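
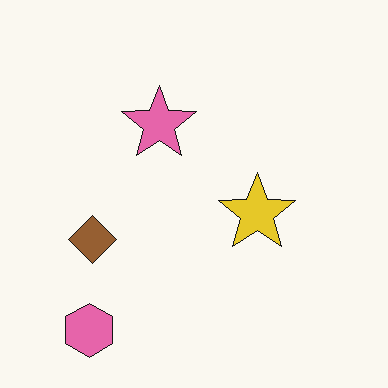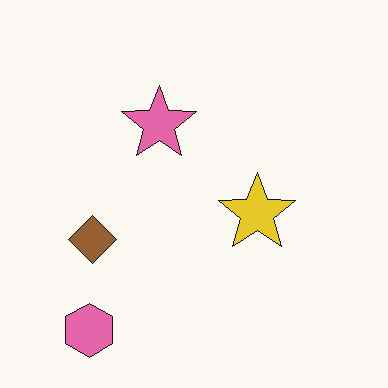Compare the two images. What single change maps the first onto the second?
This is the original image given moderate JPEG compression.

Blocky 8×8 compression artifacts appear around shape edges and the flat background shows ringing — characteristic JPEG degradation.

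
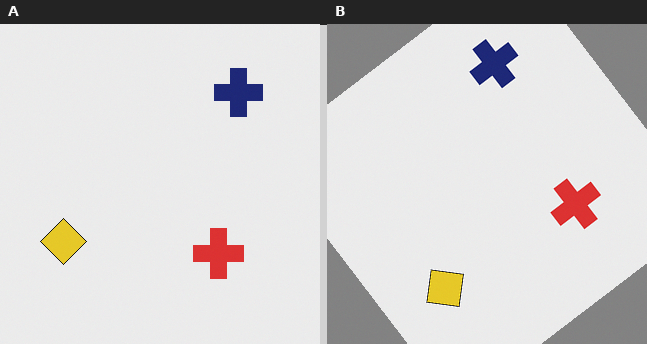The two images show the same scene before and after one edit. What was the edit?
The image was rotated counter-clockwise by a large amount — several tens of degrees.

Every shape is tilted by the same angle and the image corners show triangular fill wedges — a whole-image rotation by a non-right angle.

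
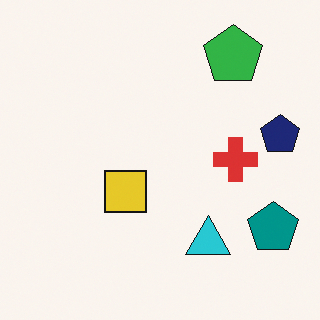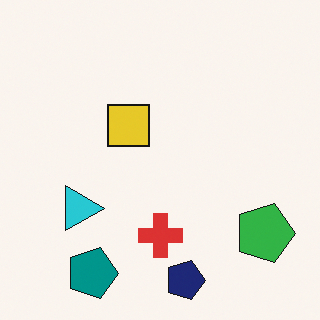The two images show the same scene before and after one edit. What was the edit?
The image was rotated 90° clockwise.

The teal pentagon sits in the bottom-right of the first image and the bottom-left of the second — consistent with a whole-image 90° clockwise rotation.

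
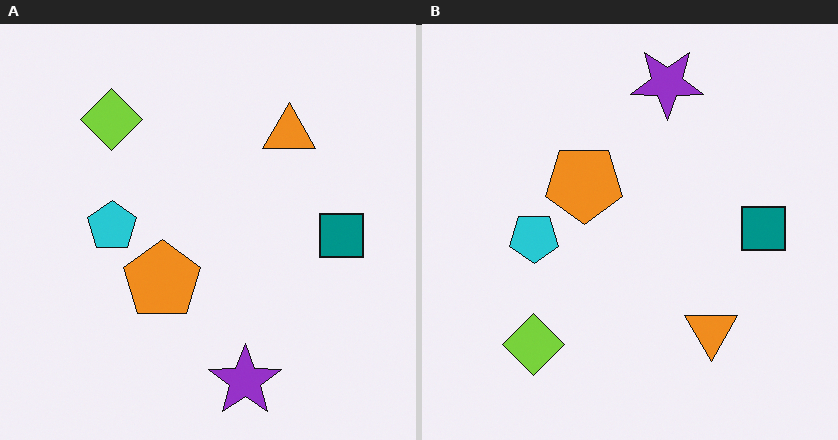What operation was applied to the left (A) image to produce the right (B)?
The image was flipped vertically (top ↔ bottom).

The purple star is in the bottom of the left (A) image and the top of the right (B) — shapes on opposite sides of the horizontal midline have swapped in a mirror flip.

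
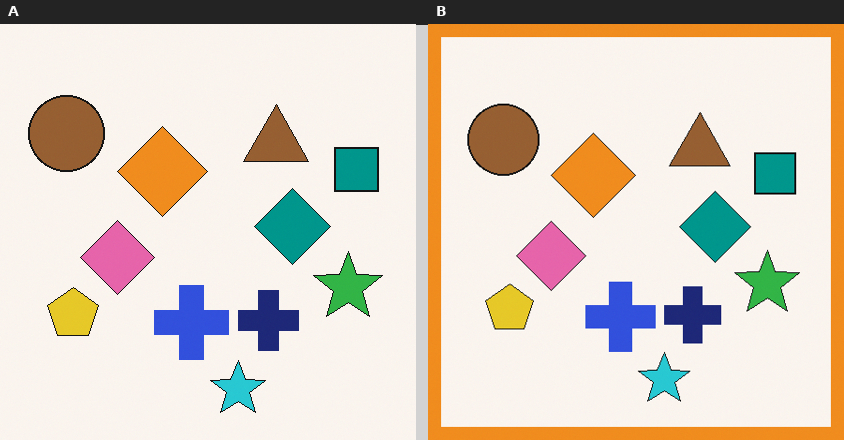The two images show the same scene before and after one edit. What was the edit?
It was framed with a orange border.

A solid orange frame runs around the edge of the right (B) image, with the content slightly shrunk inside it.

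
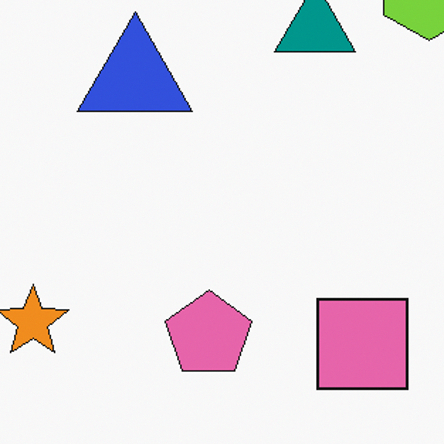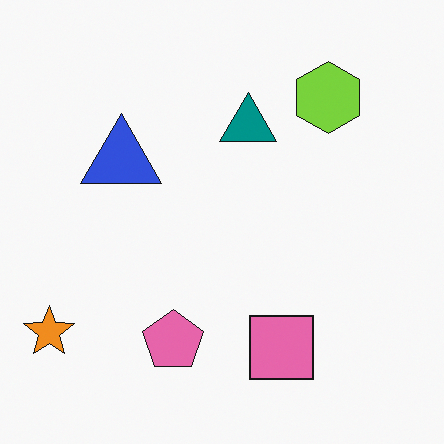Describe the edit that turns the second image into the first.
It was cropped to a modestly smaller region and rescaled.

The visible shapes are larger and the field of view is narrower; shapes near the original edges may be partly or wholly outside the frame — a crop-and-rescale.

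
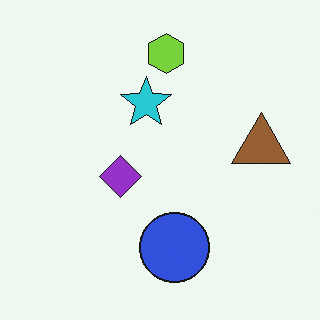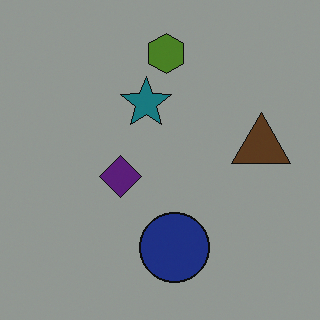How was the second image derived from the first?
The transformation is: darkened a lot.

Every pixel — background and shapes alike — is uniformly darkened.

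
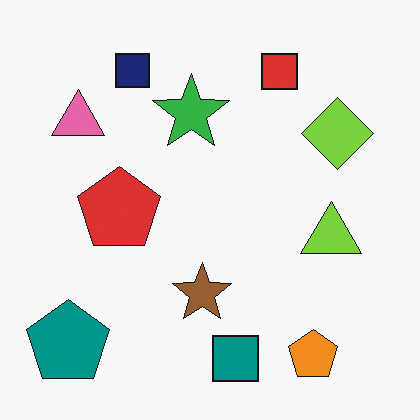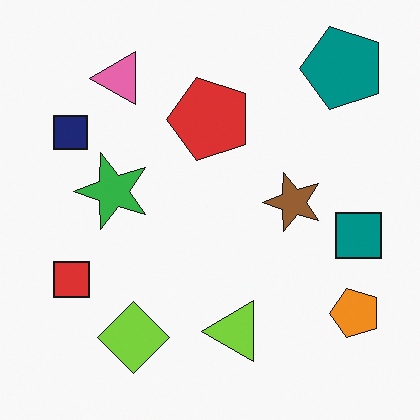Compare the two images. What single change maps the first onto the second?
Transposed (reflected across the top-left ↔ bottom-right diagonal).

Shapes have swapped their row and column positions — what was in the top-right is now in the bottom-left — a diagonal reflection.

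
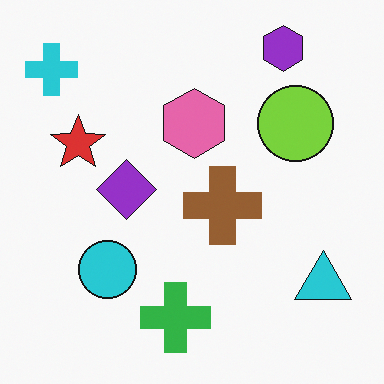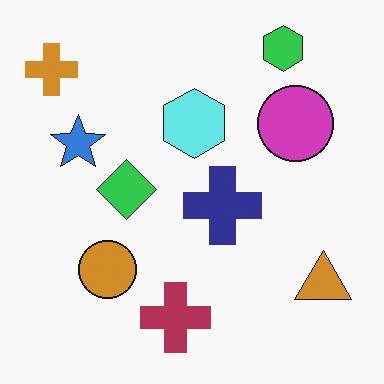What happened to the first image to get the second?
The image was hue-shifted through roughly half the color wheel.

Every shape's color has rotated by the same amount around the hue wheel — a uniform hue shift.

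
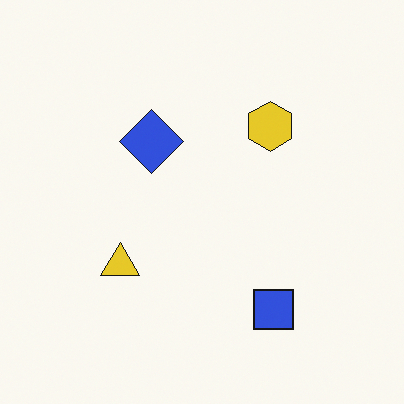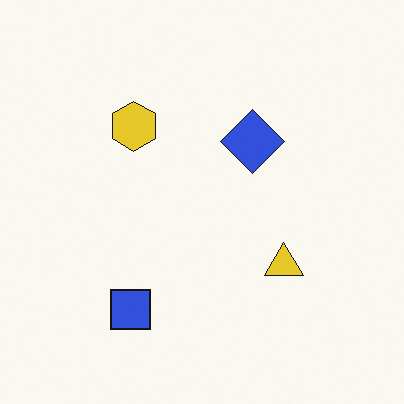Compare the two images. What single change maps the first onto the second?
It was flipped horizontally (left ↔ right).

The yellow triangle is in the left of the first image and the right of the second — shapes on opposite sides of the vertical midline have swapped in a mirror flip.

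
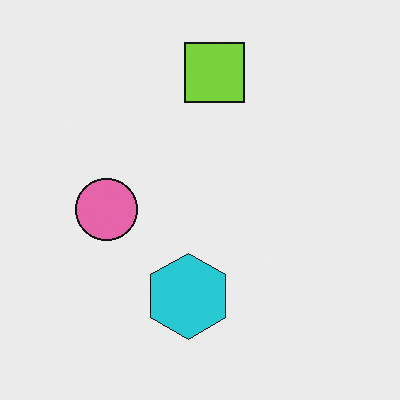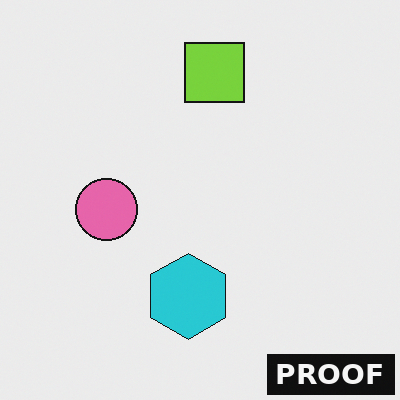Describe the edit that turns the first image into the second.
This is the original image watermarked with the text "PROOF" in the lower-right corner.

A dark label reading "PROOF" appears in the lower-right corner.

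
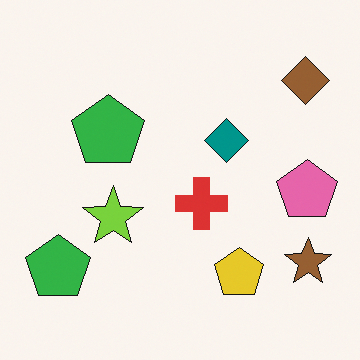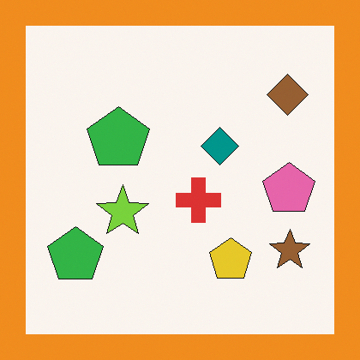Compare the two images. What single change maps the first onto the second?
The transformation is: framed with a orange border.

A solid orange frame runs around the edge of the second image, with the content slightly shrunk inside it.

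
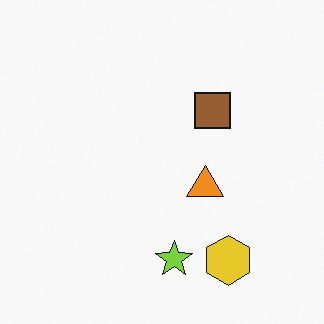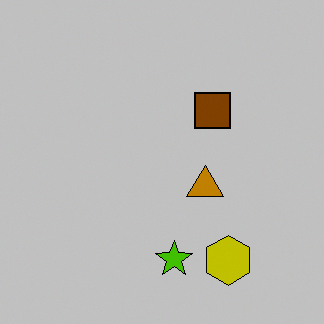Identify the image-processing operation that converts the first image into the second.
This is the original image aggressively posterized.

Each flat color has snapped to a coarser quantized level — most visibly, the near-white background has dropped to a flat grey.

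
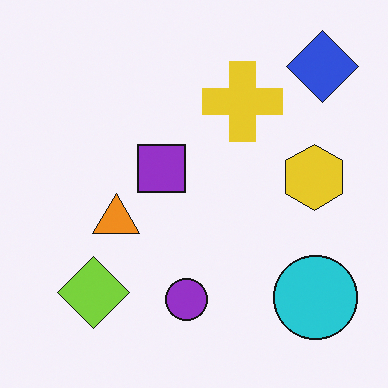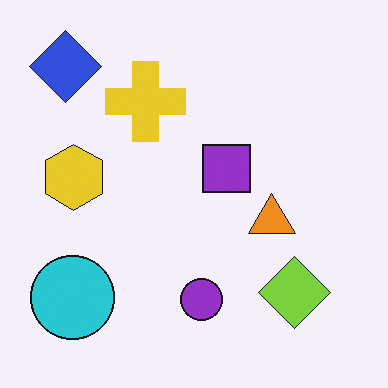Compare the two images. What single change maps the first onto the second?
The second image is the first flipped horizontally (left ↔ right).

The blue diamond is in the top-right of the first image and the top-left of the second — shapes on opposite sides of the vertical midline have swapped in a mirror flip.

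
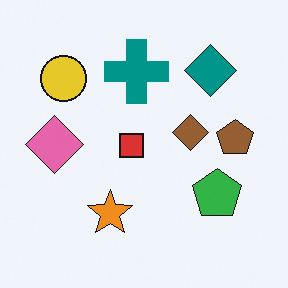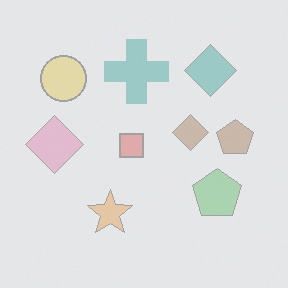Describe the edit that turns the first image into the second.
This is the original image given much lower contrast.

Tones are pushed toward mid-grey across the whole image — a global contrast change.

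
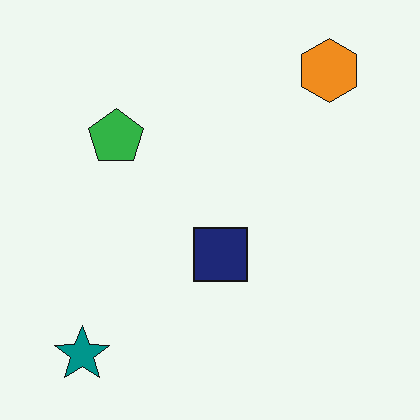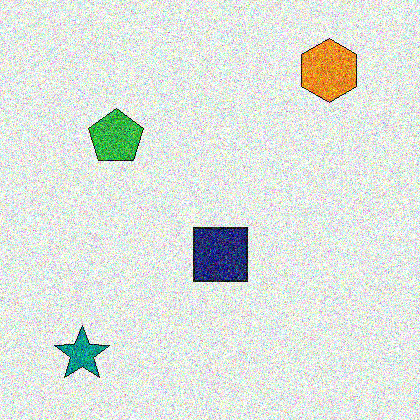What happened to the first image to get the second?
The image was degraded with a thick layer of grain.

Random speckle covers the whole image, including the flat background.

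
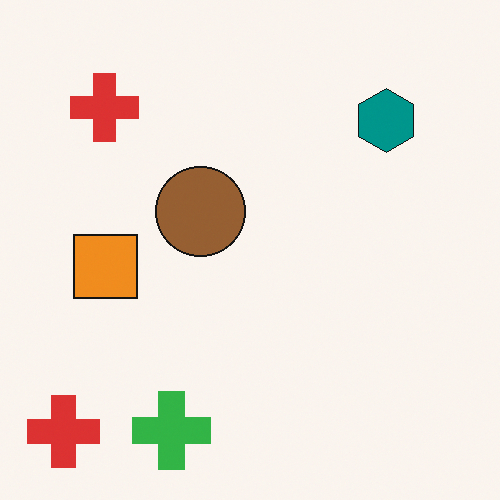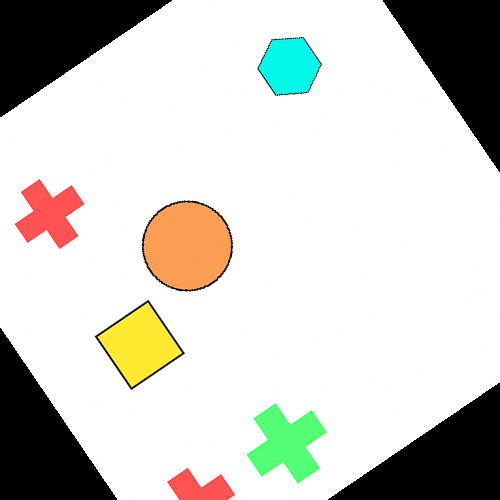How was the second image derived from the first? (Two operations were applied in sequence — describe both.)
This is the original image noticeably brightened, then rotated counter-clockwise by a large amount — several tens of degrees.

Every pixel — background and shapes alike — is uniformly brightened. Every shape is tilted by the same angle and the image corners show triangular fill wedges — a whole-image rotation by a non-right angle.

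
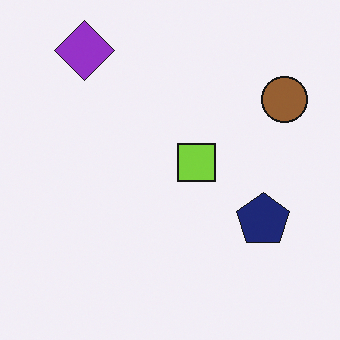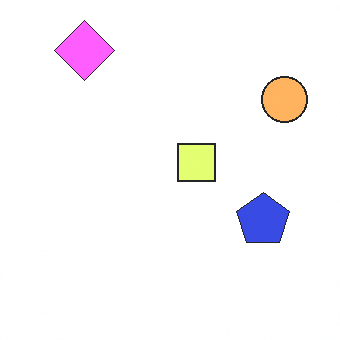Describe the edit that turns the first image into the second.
The transformation is: noticeably brightened.

Every pixel — background and shapes alike — is uniformly brightened.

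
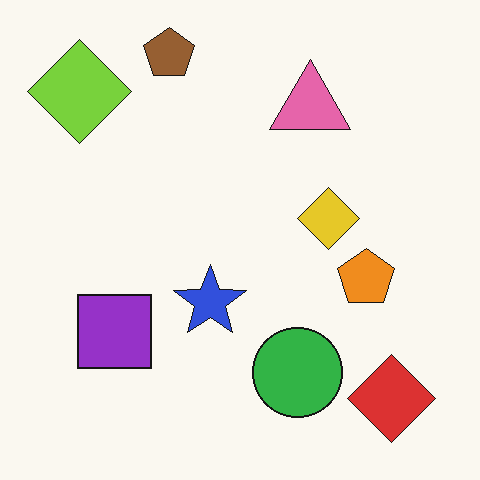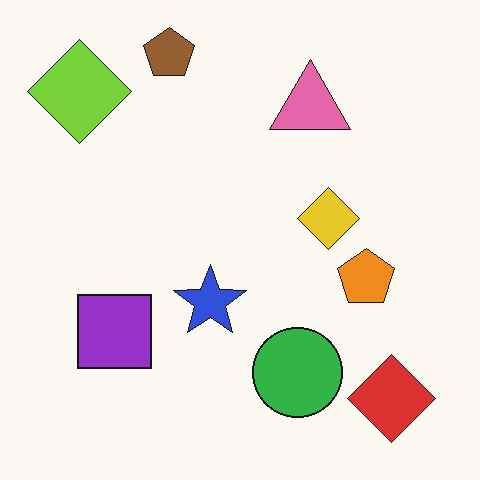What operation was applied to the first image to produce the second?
It was given moderate JPEG compression.

Blocky 8×8 compression artifacts appear around shape edges and the flat background shows ringing — characteristic JPEG degradation.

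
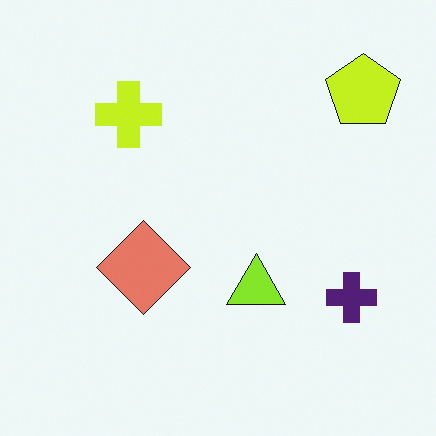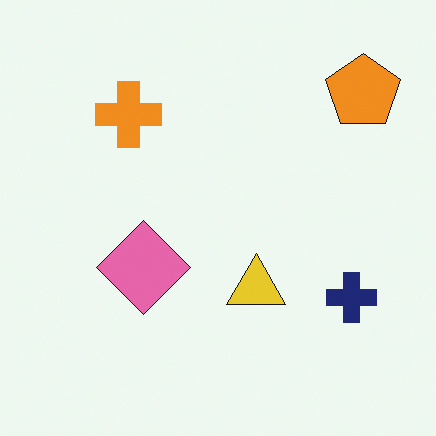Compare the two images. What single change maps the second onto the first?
Hue-shifted by a small amount.

Every shape's color has rotated by the same amount around the hue wheel — a uniform hue shift.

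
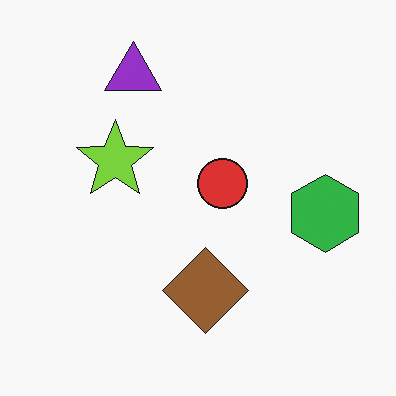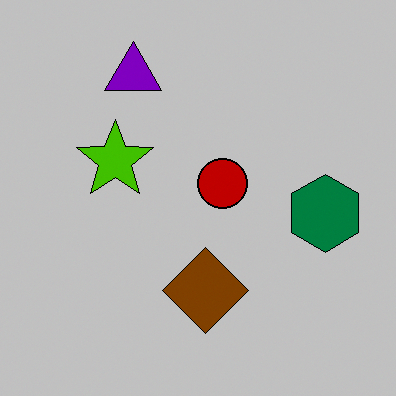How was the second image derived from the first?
Aggressively posterized.

Each flat color has snapped to a coarser quantized level — most visibly, the near-white background has dropped to a flat grey.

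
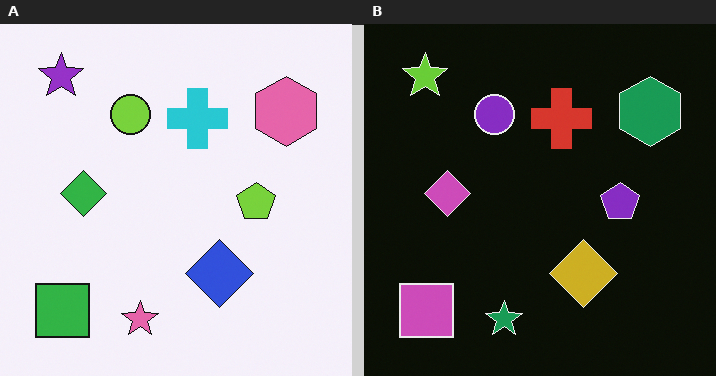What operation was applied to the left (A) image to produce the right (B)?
The right (B) image is the left (A) color-inverted (negative).

The light background has become dark and every shape's color is its complement — a photographic negative.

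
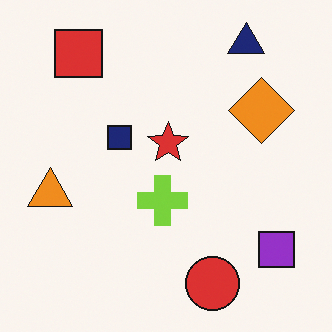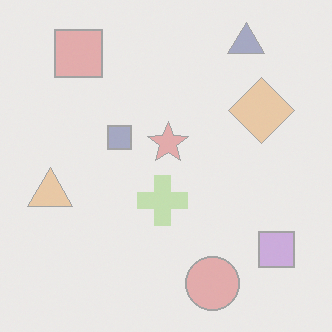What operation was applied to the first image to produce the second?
Washed out (contrast reduced).

Tones are pushed toward mid-grey across the whole image — a global contrast change.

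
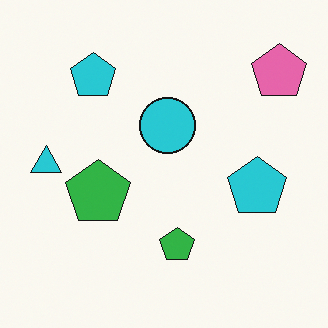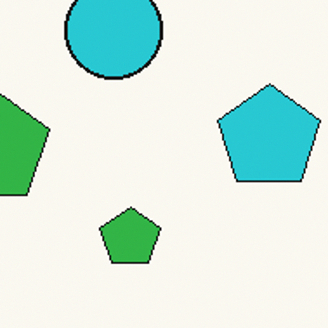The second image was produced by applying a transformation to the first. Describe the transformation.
Cropped tightly and scaled back up.

The visible shapes are larger and the field of view is narrower; shapes near the original edges may be partly or wholly outside the frame — a crop-and-rescale.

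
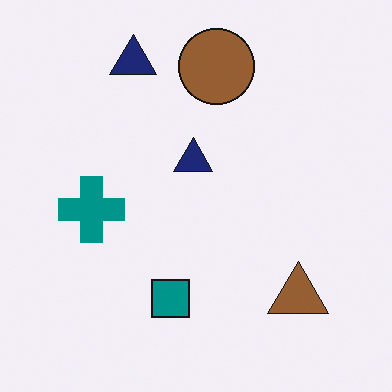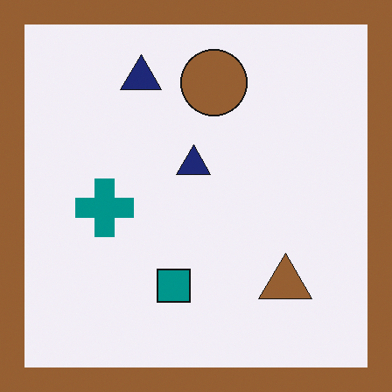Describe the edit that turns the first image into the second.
Framed with a brown border.

A solid brown frame runs around the edge of the second image, with the content slightly shrunk inside it.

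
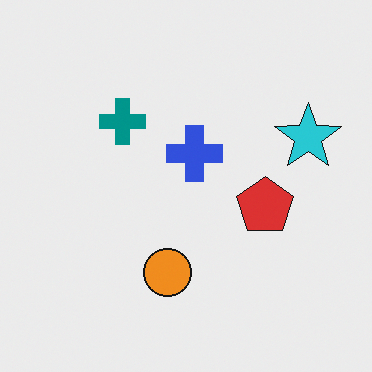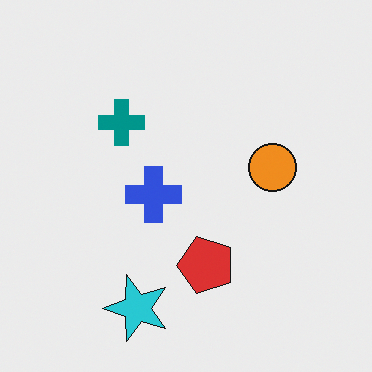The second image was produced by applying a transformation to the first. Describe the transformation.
The transformation is: transposed (reflected across the top-left ↔ bottom-right diagonal).

Shapes have swapped their row and column positions — what was in the top-right is now in the bottom-left — a diagonal reflection.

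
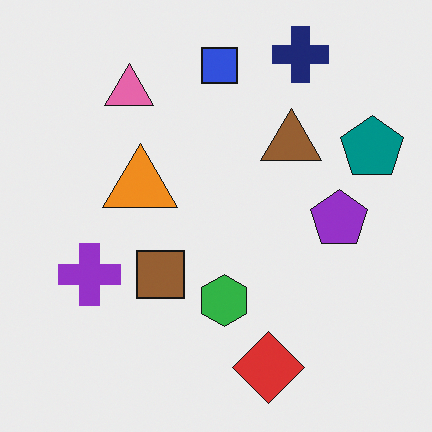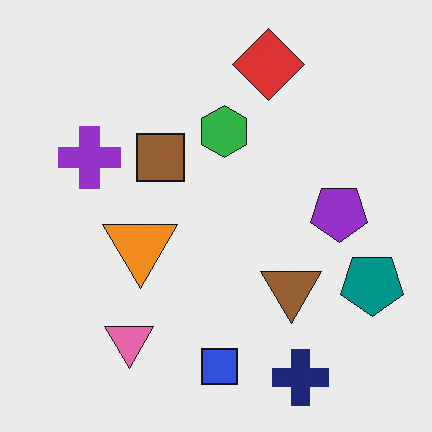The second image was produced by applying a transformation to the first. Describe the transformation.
It was flipped vertically (top ↔ bottom).

The navy cross is in the top-right of the first image and the bottom-right of the second — shapes on opposite sides of the horizontal midline have swapped in a mirror flip.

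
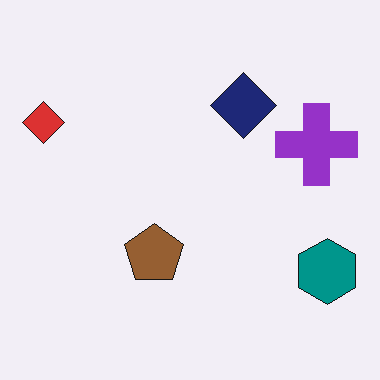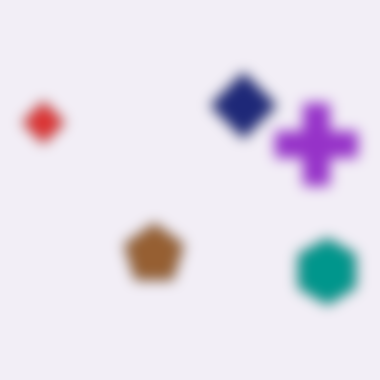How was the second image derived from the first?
The image was heavily blurred.

Shape edges and outlines are uniformly softened across the whole image.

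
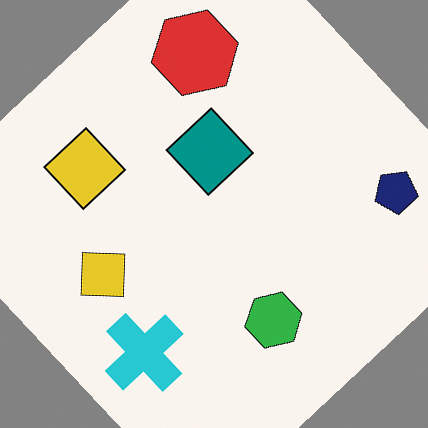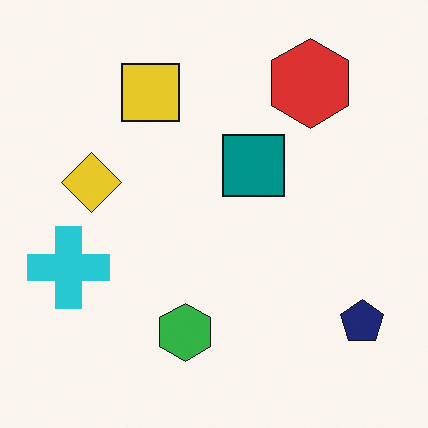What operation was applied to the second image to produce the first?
Rotated counter-clockwise by a large amount — several tens of degrees.

Every shape is tilted by the same angle and the image corners show triangular fill wedges — a whole-image rotation by a non-right angle.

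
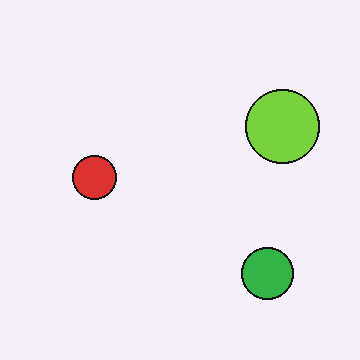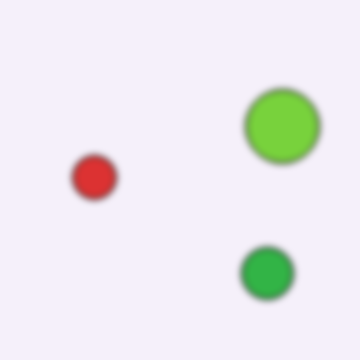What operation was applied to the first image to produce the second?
The transformation is: noticeably gaussian-blurred.

Shape edges and outlines are uniformly softened across the whole image.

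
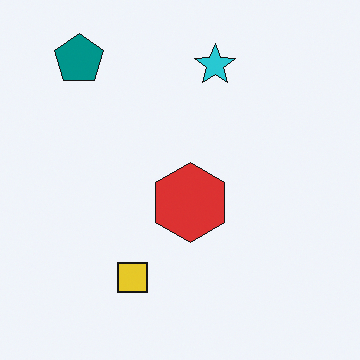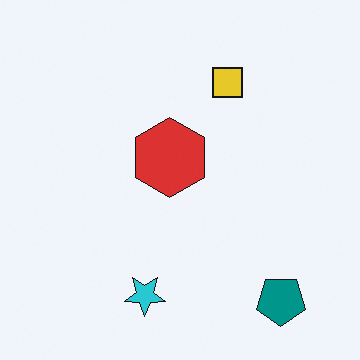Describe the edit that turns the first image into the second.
This is the original image rotated 180°.

The teal pentagon sits in the top-left of the first image and the bottom-right of the second — consistent with a whole-image 180° rotation.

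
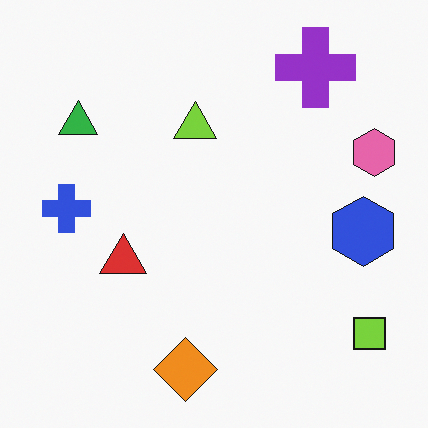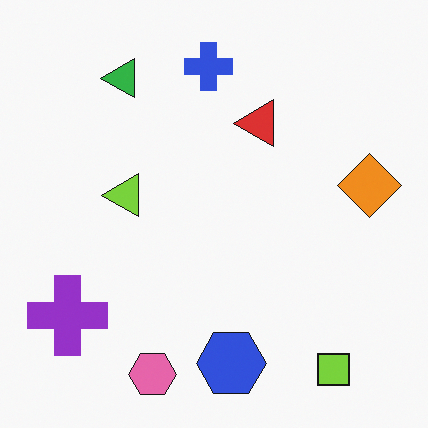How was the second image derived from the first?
This is the original image transposed (reflected across the top-left ↔ bottom-right diagonal).

Shapes have swapped their row and column positions — what was in the top-right is now in the bottom-left — a diagonal reflection.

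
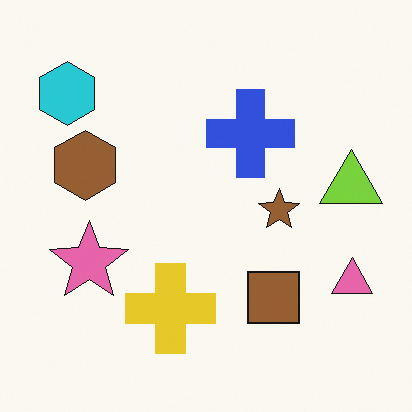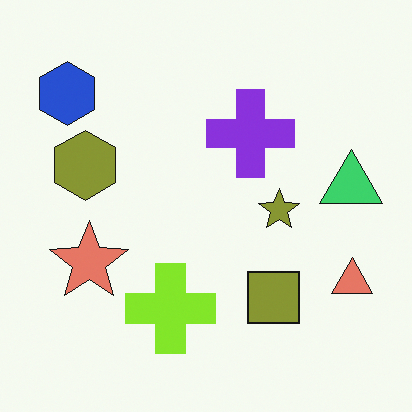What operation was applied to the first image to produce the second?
It was hue-shifted by a small amount.

Every shape's color has rotated by the same amount around the hue wheel — a uniform hue shift.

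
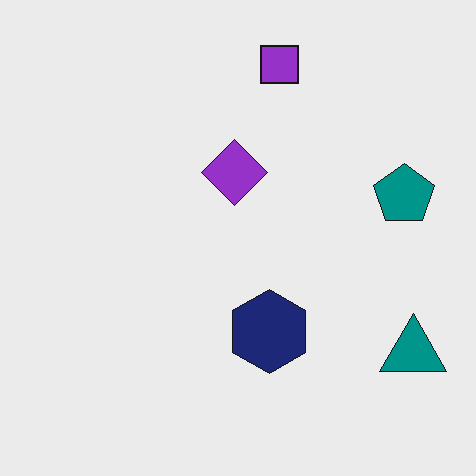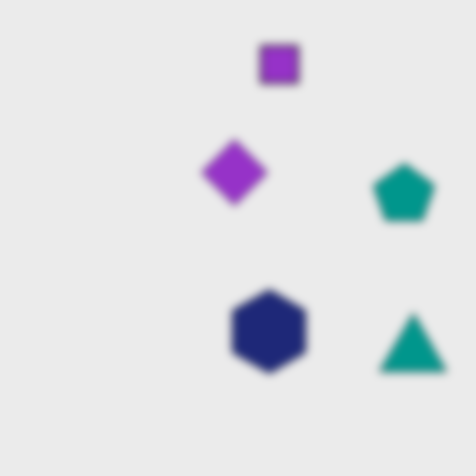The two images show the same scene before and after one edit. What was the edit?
This is the original image moderately blurred.

Shape edges and outlines are uniformly softened across the whole image.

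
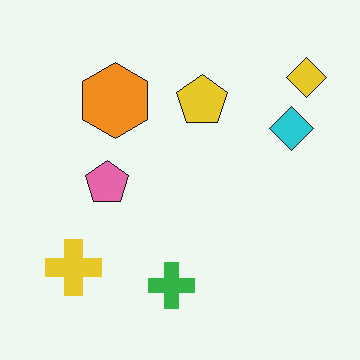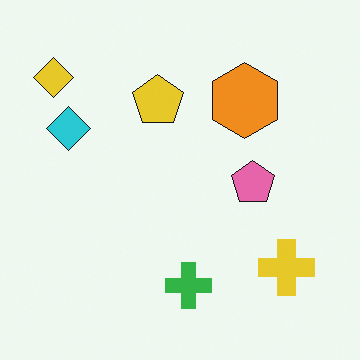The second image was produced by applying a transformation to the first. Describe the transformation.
This is the original image flipped horizontally (left ↔ right).

The yellow diamond is in the top-right of the first image and the top-left of the second — shapes on opposite sides of the vertical midline have swapped in a mirror flip.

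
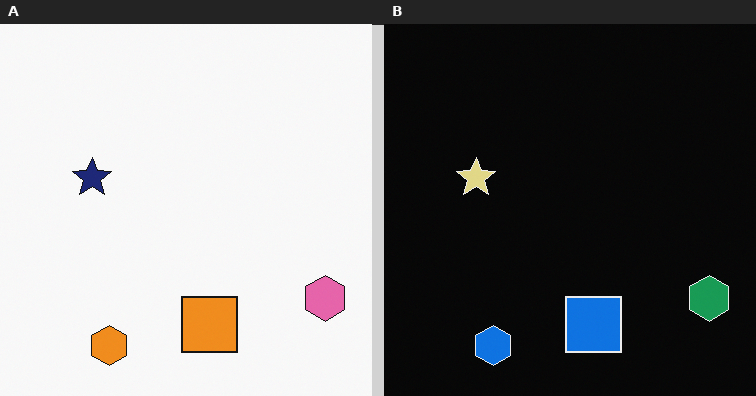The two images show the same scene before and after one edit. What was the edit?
The right (B) image is the left (A) color-inverted (negative).

The light background has become dark and every shape's color is its complement — a photographic negative.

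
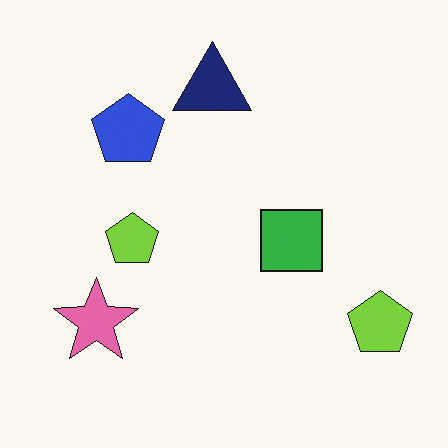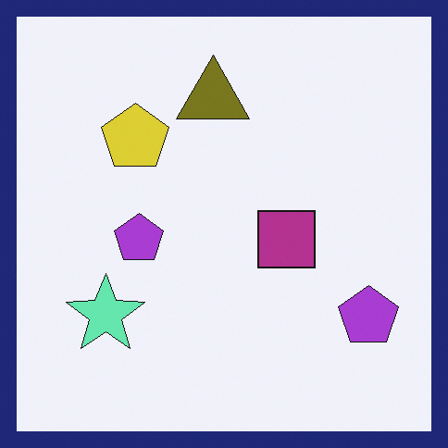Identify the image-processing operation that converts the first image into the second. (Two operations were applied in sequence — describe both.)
The image was hue-shifted by a large amount, then framed with a navy border.

Every shape's color has rotated by the same amount around the hue wheel — a uniform hue shift. A solid navy frame runs around the edge of the second image, with the content slightly shrunk inside it.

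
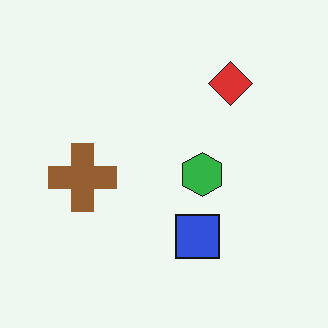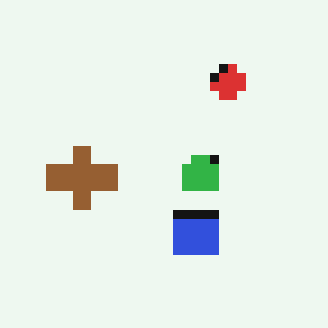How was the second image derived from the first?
Coarsely pixelated.

Shapes are reduced to large square blocks; fine edges and outlines are lost — a downscale-then-upscale (mosaic) effect.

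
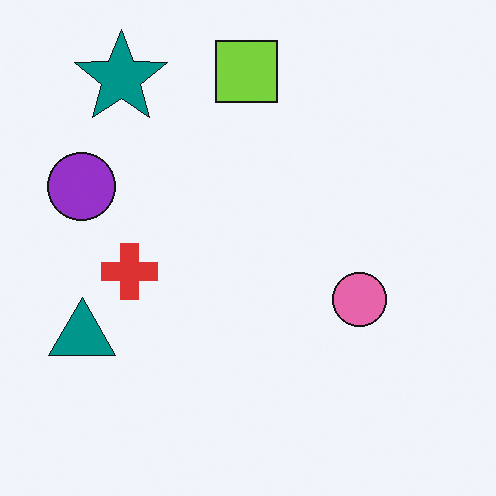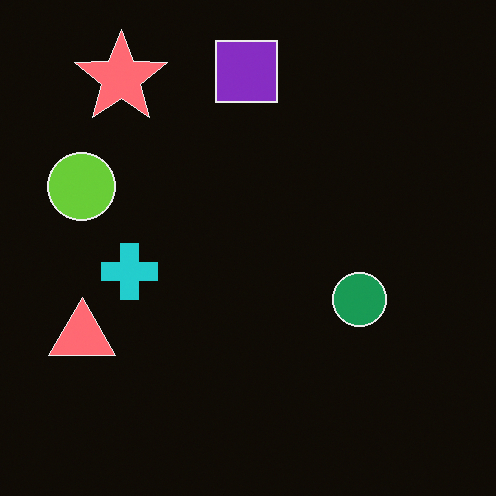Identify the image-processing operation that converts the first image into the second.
The image was color-inverted (negative).

The light background has become dark and every shape's color is its complement — a photographic negative.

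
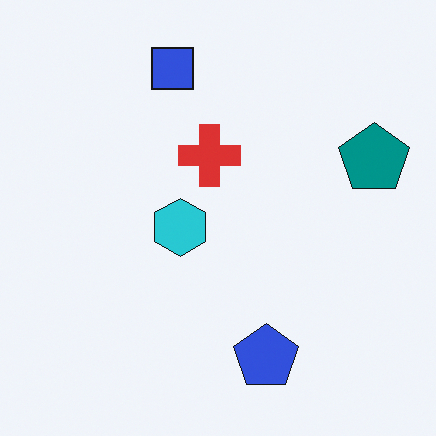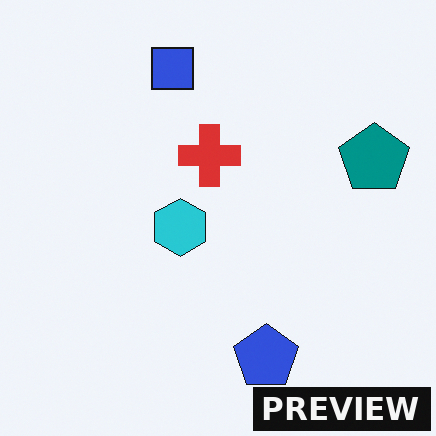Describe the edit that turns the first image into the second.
The transformation is: watermarked with the text "PREVIEW" in the lower-right corner.

A dark label reading "PREVIEW" appears in the lower-right corner.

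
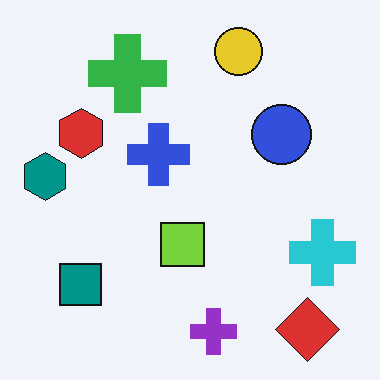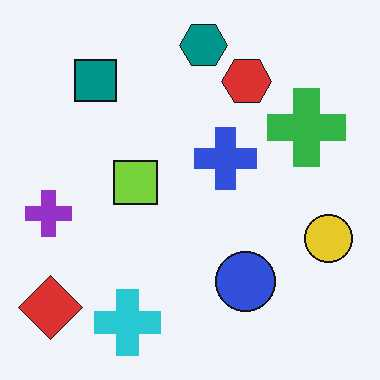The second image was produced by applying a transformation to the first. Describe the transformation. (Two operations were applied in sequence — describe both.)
Rotated 90° clockwise, then JPEG-compressed with visible artifacts.

The red diamond sits in the bottom-right of the first image and the bottom-left of the second — consistent with a whole-image 90° clockwise rotation. Blocky 8×8 compression artifacts appear around shape edges and the flat background shows ringing — characteristic JPEG degradation.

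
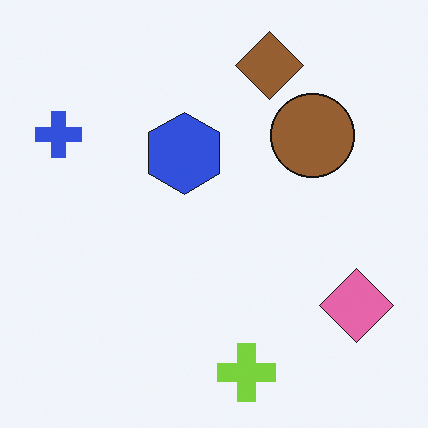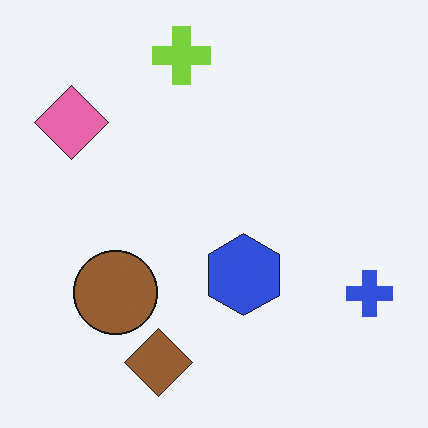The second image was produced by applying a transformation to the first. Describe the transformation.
This is the original image rotated 180°.

The blue cross sits in the top-left of the first image and the bottom-right of the second — consistent with a whole-image 180° rotation.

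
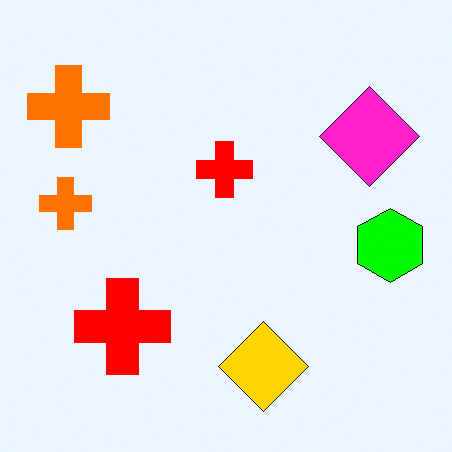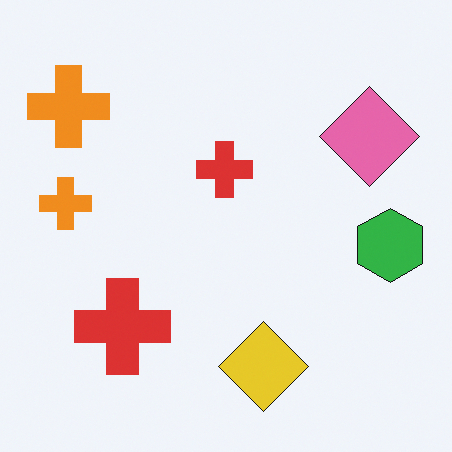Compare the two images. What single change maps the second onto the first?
It was heavily oversaturated.

All colors are more vivid — a global saturation change.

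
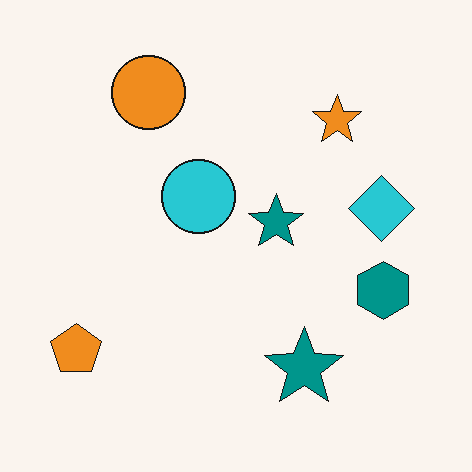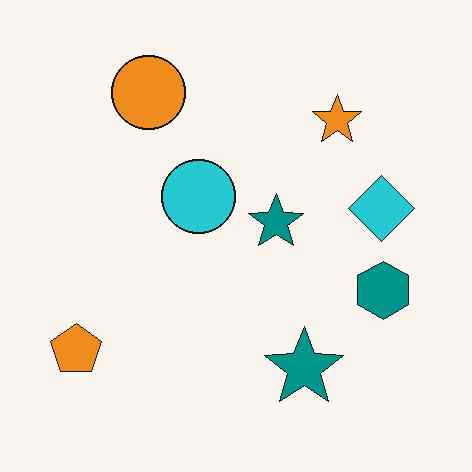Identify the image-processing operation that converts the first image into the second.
The second image is the first given moderate JPEG compression.

Blocky 8×8 compression artifacts appear around shape edges and the flat background shows ringing — characteristic JPEG degradation.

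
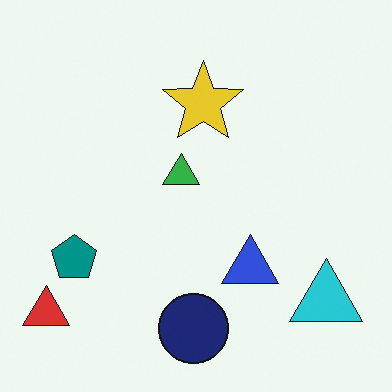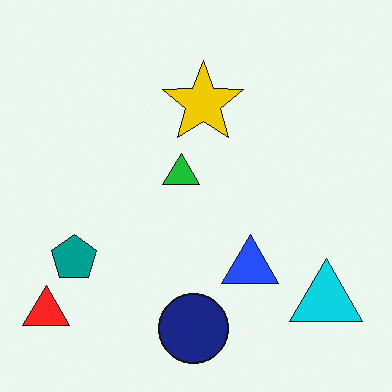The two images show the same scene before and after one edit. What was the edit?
This is the original image slightly oversaturated.

All colors are more vivid — a global saturation change.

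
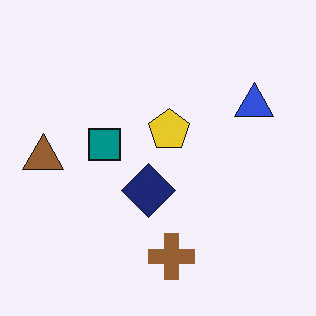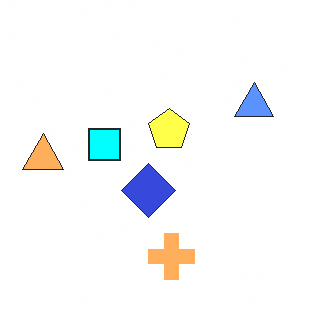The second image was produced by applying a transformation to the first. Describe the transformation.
The transformation is: noticeably brightened.

Every pixel — background and shapes alike — is uniformly brightened.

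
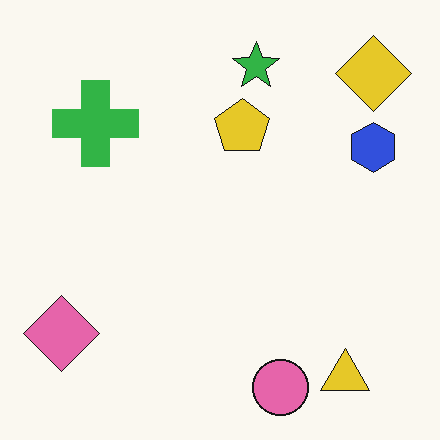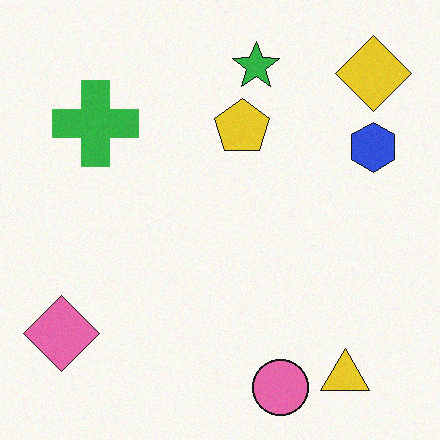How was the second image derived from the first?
The transformation is: degraded with light additive noise.

Random speckle covers the whole image, including the flat background.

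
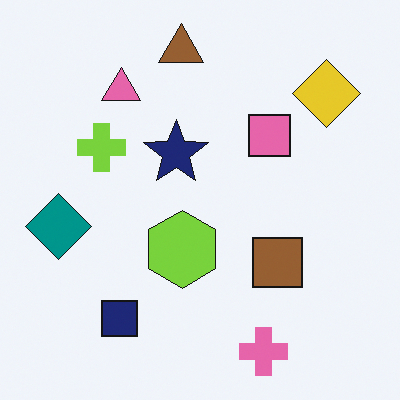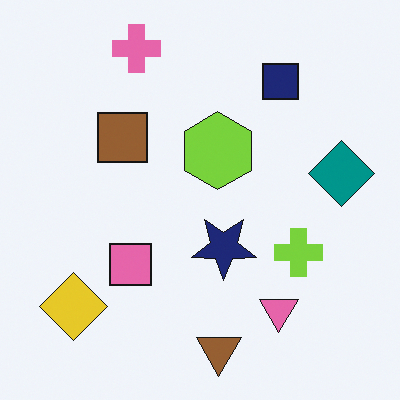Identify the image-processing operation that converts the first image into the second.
The image was rotated 180°.

The yellow diamond sits in the top-right of the first image and the bottom-left of the second — consistent with a whole-image 180° rotation.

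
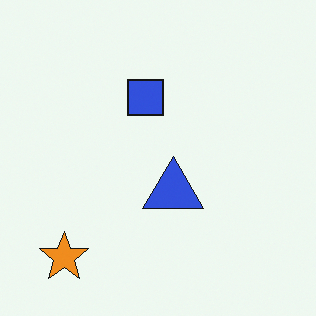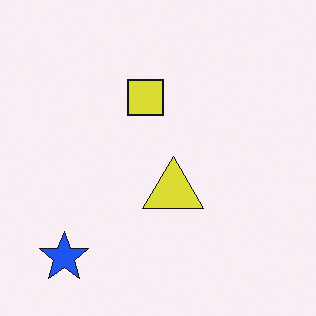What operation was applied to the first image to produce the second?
It was hue-shifted through roughly half the color wheel.

Every shape's color has rotated by the same amount around the hue wheel — a uniform hue shift.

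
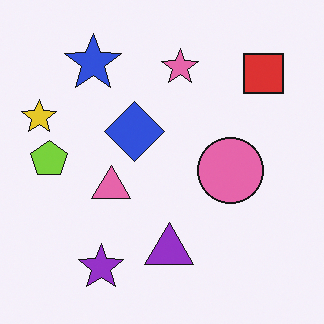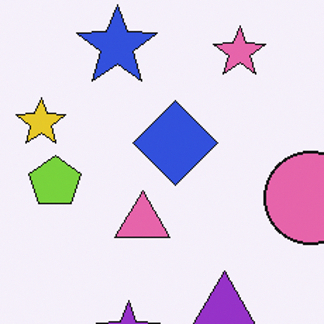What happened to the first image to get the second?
The image was cropped to a modestly smaller region and rescaled.

The visible shapes are larger and the field of view is narrower; shapes near the original edges may be partly or wholly outside the frame — a crop-and-rescale.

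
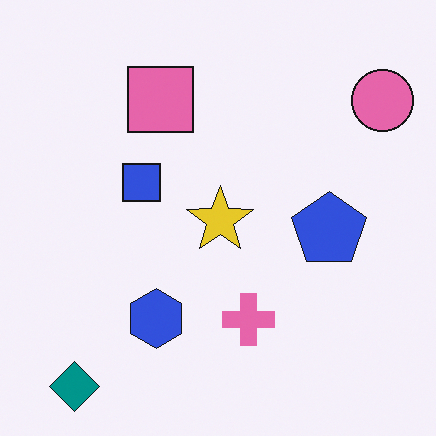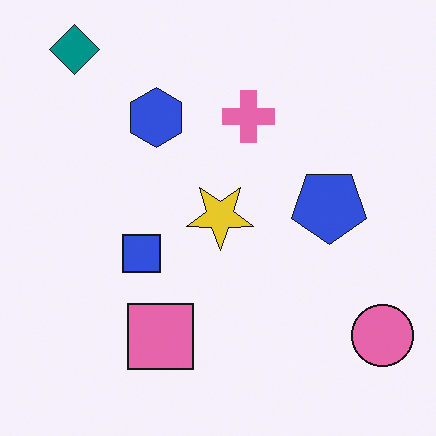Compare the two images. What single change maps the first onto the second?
It was flipped vertically (top ↔ bottom).

The teal diamond is in the bottom-left of the first image and the top-left of the second — shapes on opposite sides of the horizontal midline have swapped in a mirror flip.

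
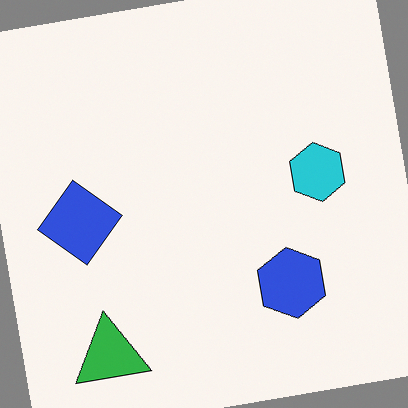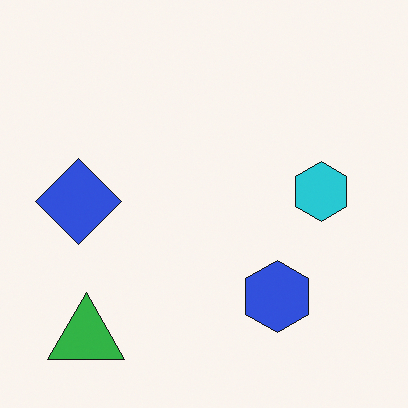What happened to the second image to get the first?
The image was rotated counter-clockwise by a few degrees.

Every shape is tilted by the same angle and the image corners show triangular fill wedges — a whole-image rotation by a non-right angle.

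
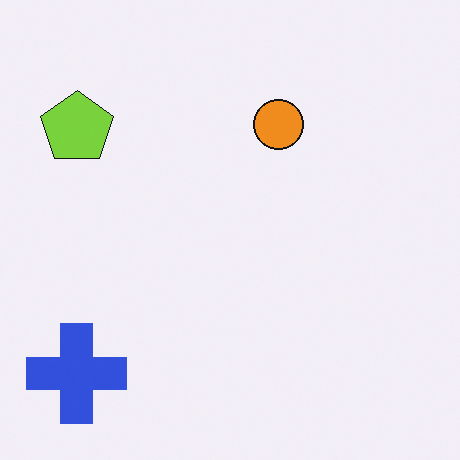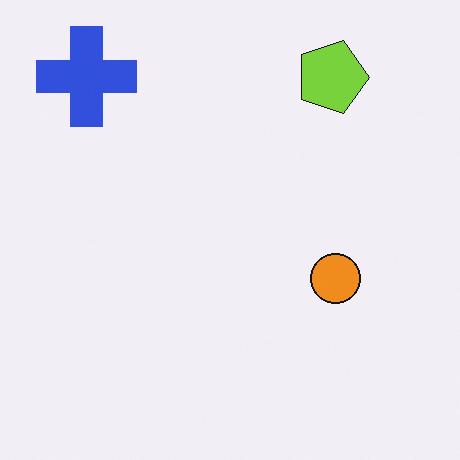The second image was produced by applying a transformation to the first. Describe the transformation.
The second image is the first rotated 90° clockwise.

The blue cross sits in the bottom-left of the first image and the top-left of the second — consistent with a whole-image 90° clockwise rotation.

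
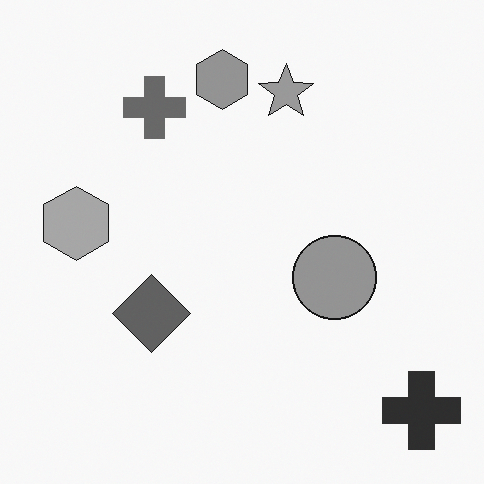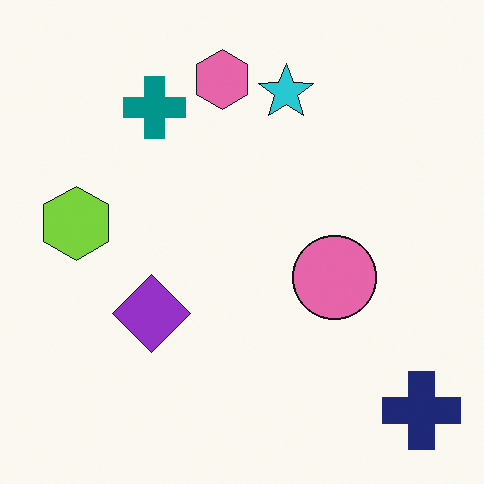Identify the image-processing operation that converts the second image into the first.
This is the original image converted to grayscale.

All color is removed — every shape is now a shade of grey.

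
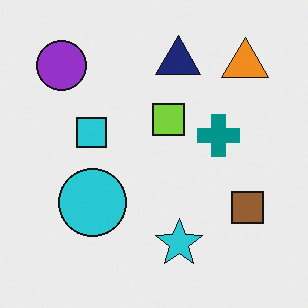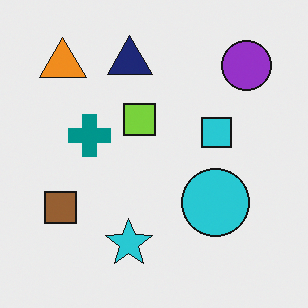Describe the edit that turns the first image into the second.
This is the original image flipped horizontally (left ↔ right).

The brown square is in the bottom-right of the first image and the bottom-left of the second — shapes on opposite sides of the vertical midline have swapped in a mirror flip.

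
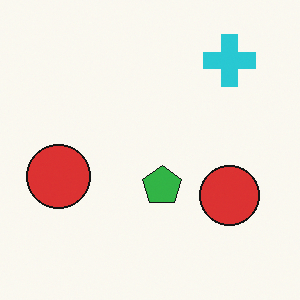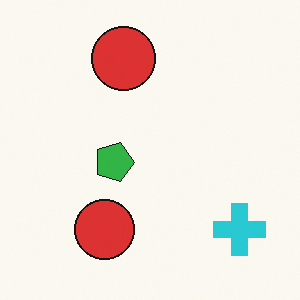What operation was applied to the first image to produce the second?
Rotated 90° clockwise.

The cyan cross sits in the top-right of the first image and the bottom-right of the second — consistent with a whole-image 90° clockwise rotation.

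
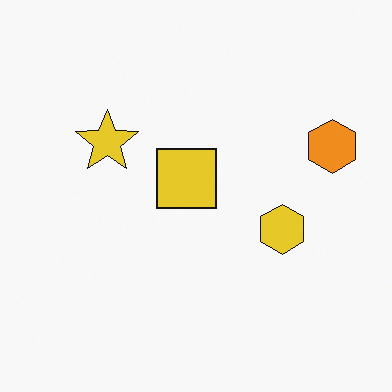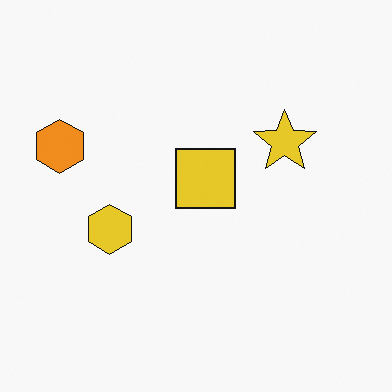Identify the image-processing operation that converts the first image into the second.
This is the original image flipped horizontally (left ↔ right).

The orange hexagon is in the right of the first image and the left of the second — shapes on opposite sides of the vertical midline have swapped in a mirror flip.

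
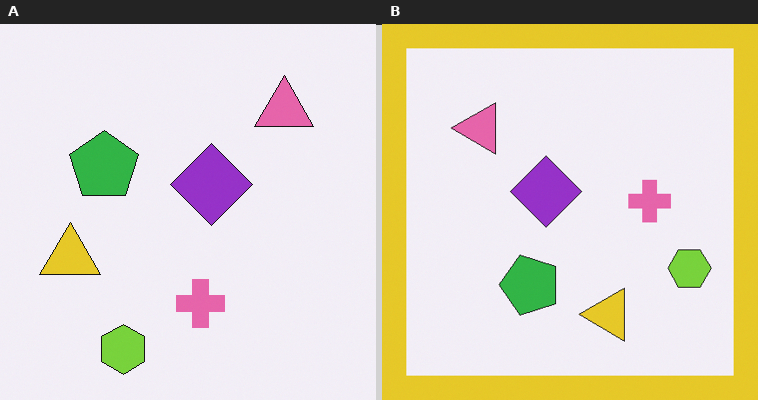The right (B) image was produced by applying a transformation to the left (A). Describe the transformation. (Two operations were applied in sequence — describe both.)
The right (B) image is the left (A) rotated 90° counter-clockwise, then framed with a yellow border.

The lime hexagon sits in the bottom-left of the left (A) image and the bottom-right of the right (B) — consistent with a whole-image 90° counter-clockwise rotation. A solid yellow frame runs around the edge of the right (B) image, with the content slightly shrunk inside it.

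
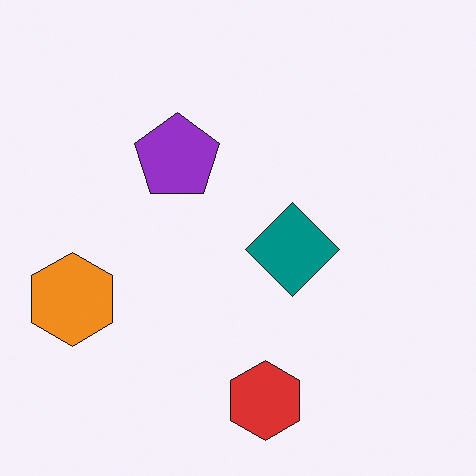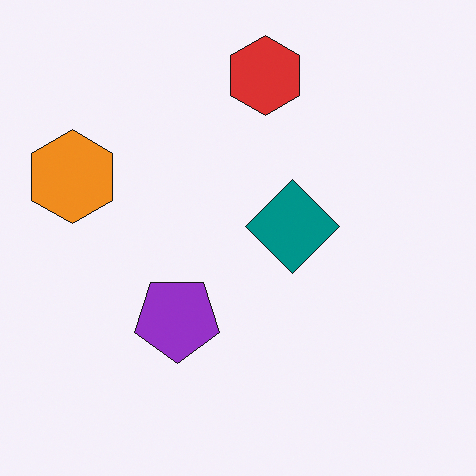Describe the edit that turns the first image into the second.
The image was flipped vertically (top ↔ bottom).

The red hexagon is in the bottom of the first image and the top of the second — shapes on opposite sides of the horizontal midline have swapped in a mirror flip.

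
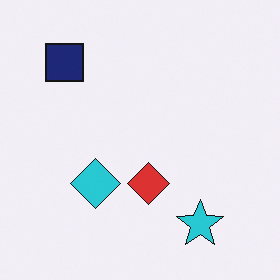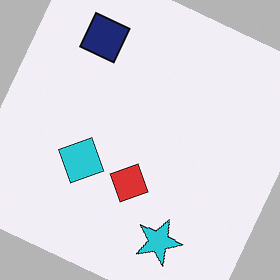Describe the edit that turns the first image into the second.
The second image is the first rotated clockwise by a moderate amount.

Every shape is tilted by the same angle and the image corners show triangular fill wedges — a whole-image rotation by a non-right angle.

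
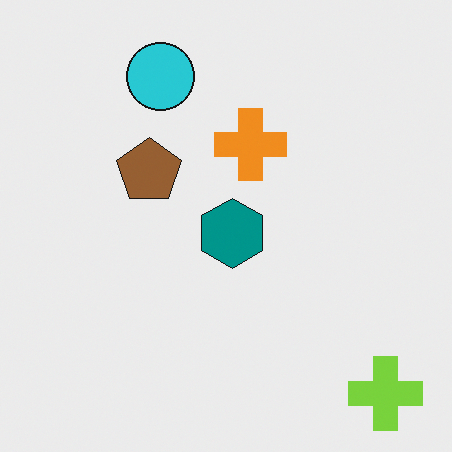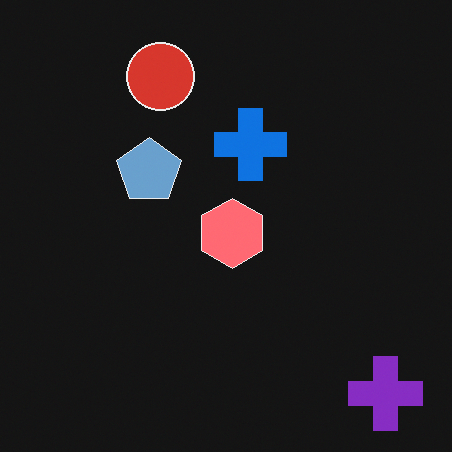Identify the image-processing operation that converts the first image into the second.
Color-inverted (negative).

The light background has become dark and every shape's color is its complement — a photographic negative.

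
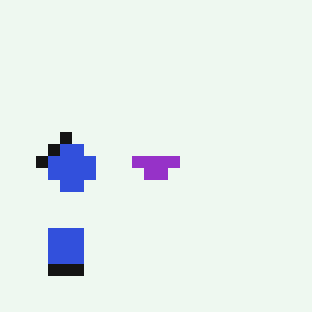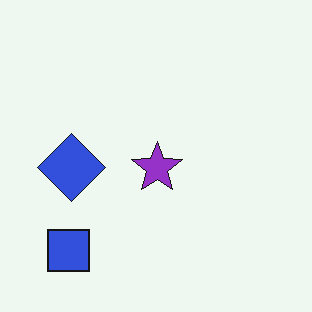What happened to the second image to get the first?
The first image is the second coarsely pixelated.

Shapes are reduced to large square blocks; fine edges and outlines are lost — a downscale-then-upscale (mosaic) effect.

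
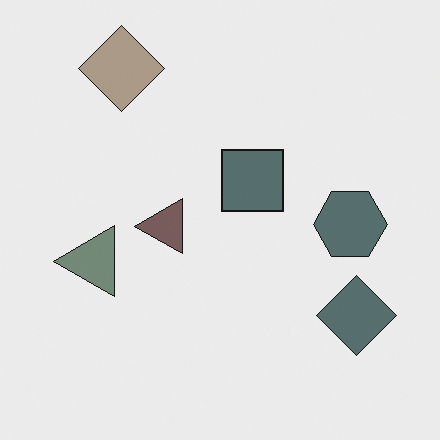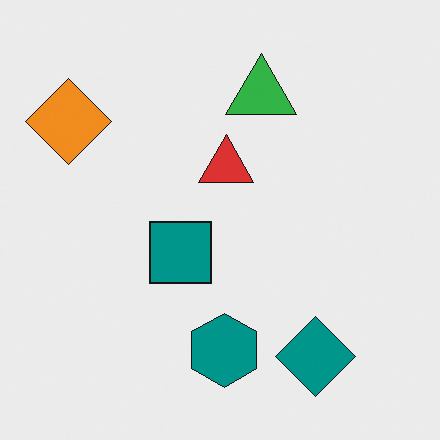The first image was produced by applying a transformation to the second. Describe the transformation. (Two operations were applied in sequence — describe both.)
The transformation is: heavily desaturated, then transposed (reflected across the top-left ↔ bottom-right diagonal).

All colors are more muted and greyish — a global saturation change. Shapes have swapped their row and column positions — what was in the top-right is now in the bottom-left — a diagonal reflection.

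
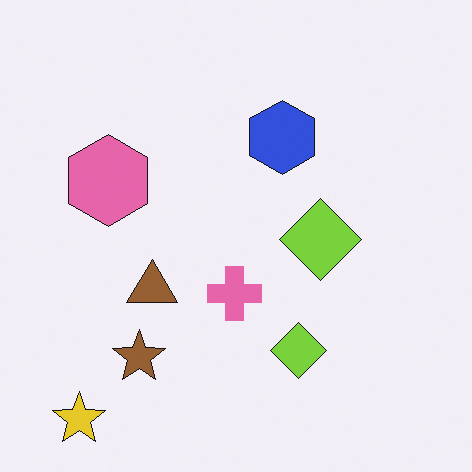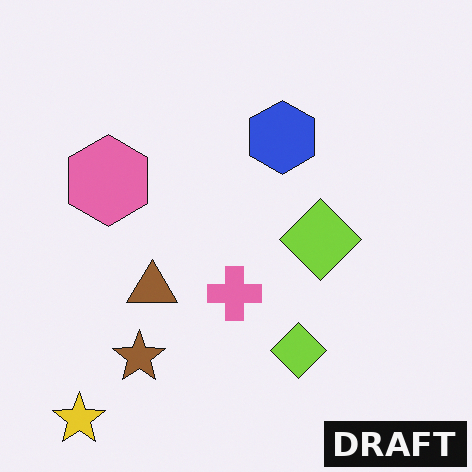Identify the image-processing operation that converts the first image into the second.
The second image is the first watermarked with the text "DRAFT" in the lower-right corner.

A dark label reading "DRAFT" appears in the lower-right corner.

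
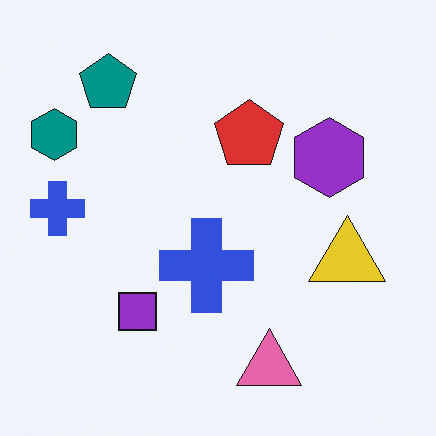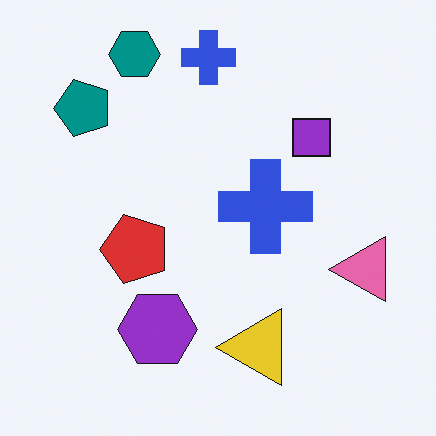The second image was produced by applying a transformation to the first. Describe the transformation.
The transformation is: transposed (reflected across the top-left ↔ bottom-right diagonal).

Shapes have swapped their row and column positions — what was in the top-right is now in the bottom-left — a diagonal reflection.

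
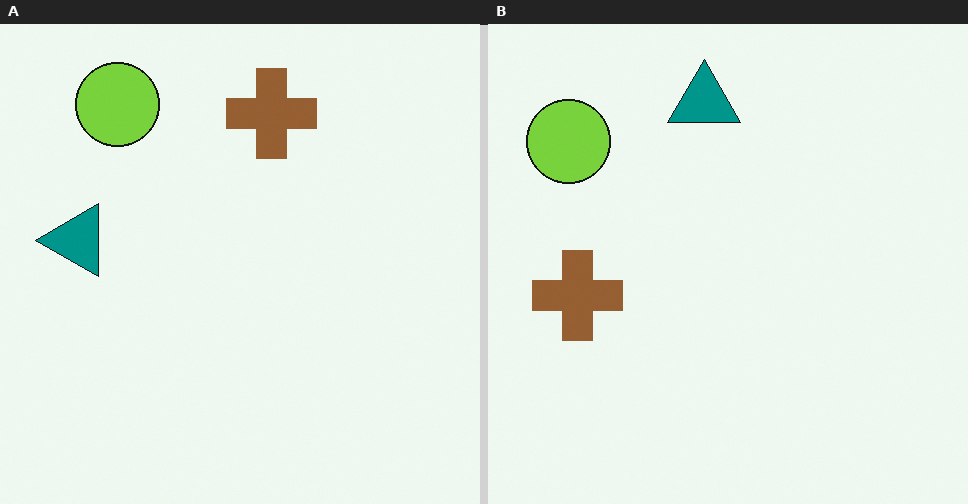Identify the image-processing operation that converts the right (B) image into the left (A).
It was transposed (reflected across the top-left ↔ bottom-right diagonal).

Shapes have swapped their row and column positions — what was in the top-right is now in the bottom-left — a diagonal reflection.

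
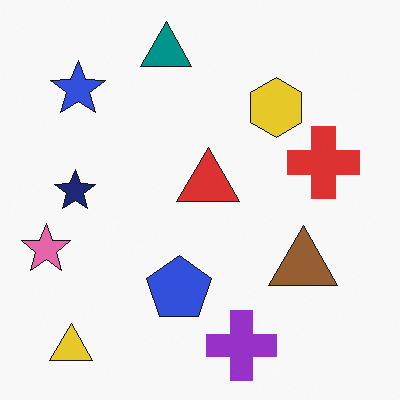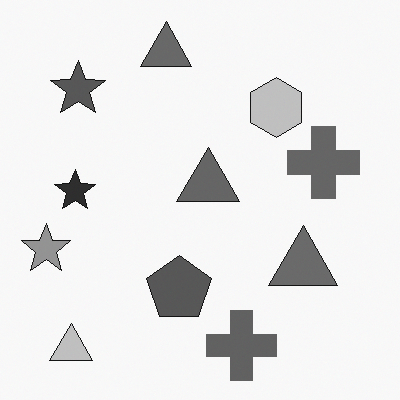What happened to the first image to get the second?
The transformation is: converted to grayscale.

All color is removed — every shape is now a shade of grey.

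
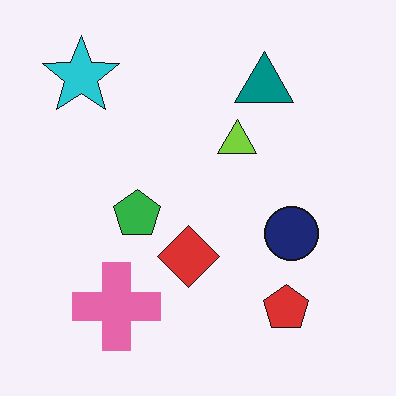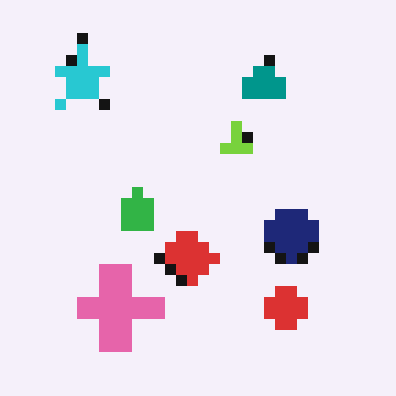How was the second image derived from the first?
The image was coarsely pixelated.

Shapes are reduced to large square blocks; fine edges and outlines are lost — a downscale-then-upscale (mosaic) effect.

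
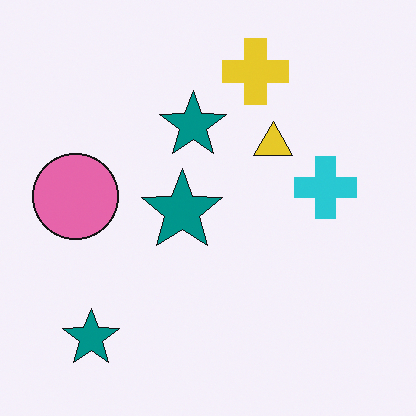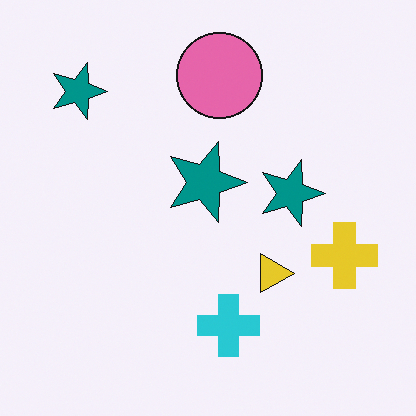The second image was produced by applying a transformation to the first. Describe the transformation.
It was rotated 90° clockwise.

The yellow cross sits in the top of the first image and the right of the second — consistent with a whole-image 90° clockwise rotation.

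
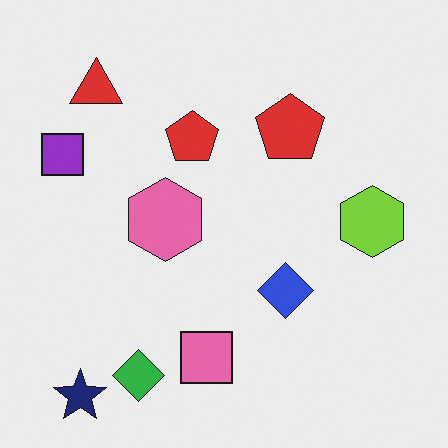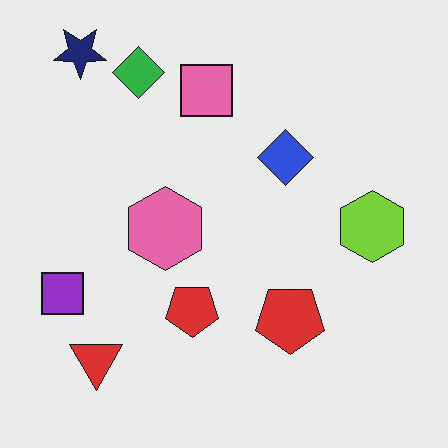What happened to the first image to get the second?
It was flipped vertically (top ↔ bottom).

The navy star is in the bottom-left of the first image and the top-left of the second — shapes on opposite sides of the horizontal midline have swapped in a mirror flip.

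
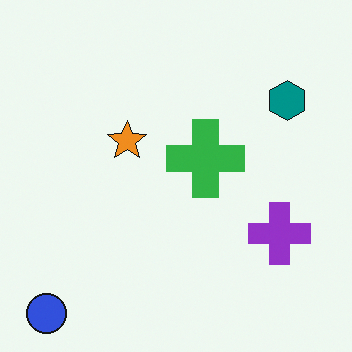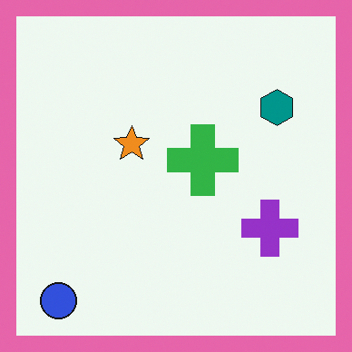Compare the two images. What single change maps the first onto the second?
The transformation is: framed with a pink border.

A solid pink frame runs around the edge of the second image, with the content slightly shrunk inside it.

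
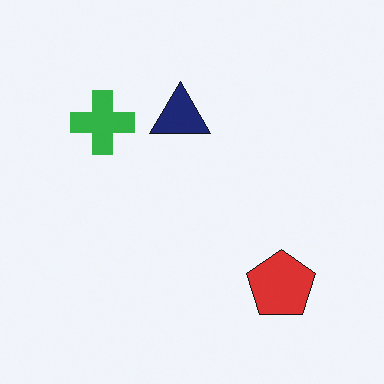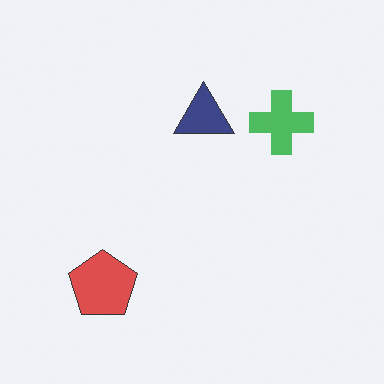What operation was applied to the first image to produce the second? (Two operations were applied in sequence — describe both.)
The image was given slightly reduced contrast, then flipped horizontally (left ↔ right).

Tones are pushed toward mid-grey across the whole image — a global contrast change. The green cross is in the top-left of the first image and the top-right of the second — shapes on opposite sides of the vertical midline have swapped in a mirror flip.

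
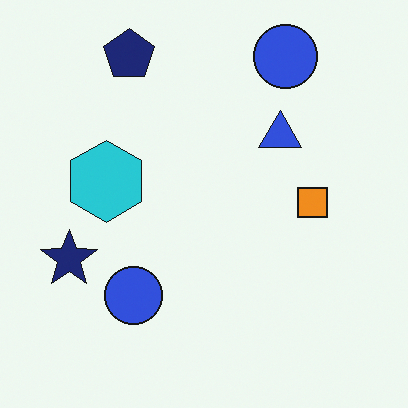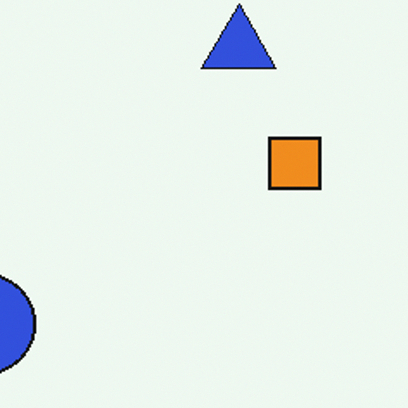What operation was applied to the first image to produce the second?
The image was cropped tightly and scaled back up.

The visible shapes are larger and the field of view is narrower; shapes near the original edges may be partly or wholly outside the frame — a crop-and-rescale.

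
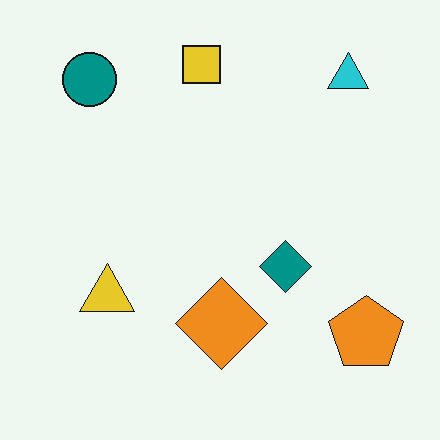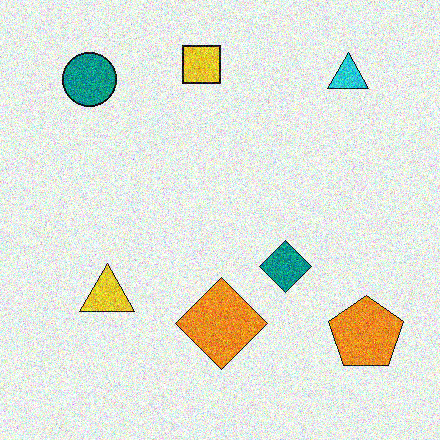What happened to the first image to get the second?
The transformation is: degraded with strong gaussian noise.

Random speckle covers the whole image, including the flat background.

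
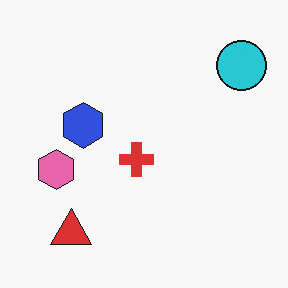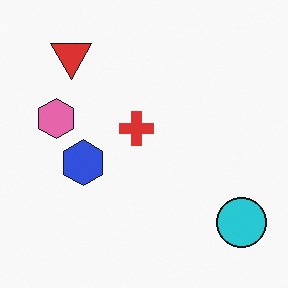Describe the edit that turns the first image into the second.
Flipped vertically (top ↔ bottom).

The red triangle is in the bottom-left of the first image and the top-left of the second — shapes on opposite sides of the horizontal midline have swapped in a mirror flip.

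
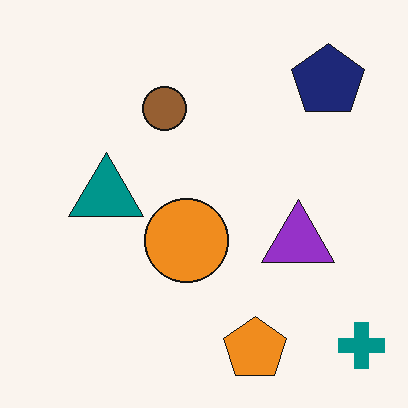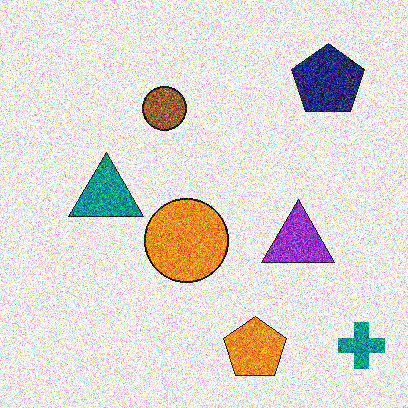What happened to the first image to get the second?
The image was degraded with a thick layer of grain.

Random speckle covers the whole image, including the flat background.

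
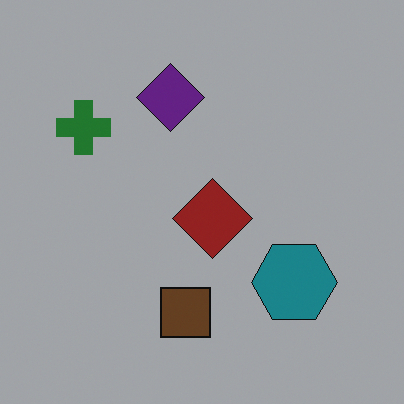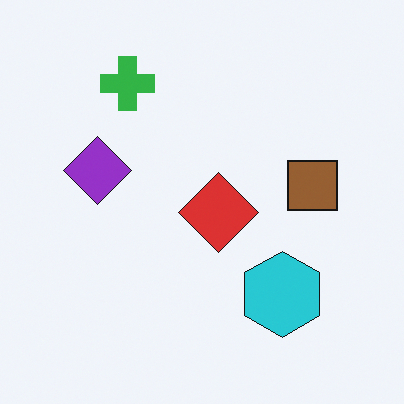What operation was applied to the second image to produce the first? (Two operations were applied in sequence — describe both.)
The image was darkened a lot, then transposed (reflected across the top-left ↔ bottom-right diagonal).

Every pixel — background and shapes alike — is uniformly darkened. Shapes have swapped their row and column positions — what was in the top-right is now in the bottom-left — a diagonal reflection.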